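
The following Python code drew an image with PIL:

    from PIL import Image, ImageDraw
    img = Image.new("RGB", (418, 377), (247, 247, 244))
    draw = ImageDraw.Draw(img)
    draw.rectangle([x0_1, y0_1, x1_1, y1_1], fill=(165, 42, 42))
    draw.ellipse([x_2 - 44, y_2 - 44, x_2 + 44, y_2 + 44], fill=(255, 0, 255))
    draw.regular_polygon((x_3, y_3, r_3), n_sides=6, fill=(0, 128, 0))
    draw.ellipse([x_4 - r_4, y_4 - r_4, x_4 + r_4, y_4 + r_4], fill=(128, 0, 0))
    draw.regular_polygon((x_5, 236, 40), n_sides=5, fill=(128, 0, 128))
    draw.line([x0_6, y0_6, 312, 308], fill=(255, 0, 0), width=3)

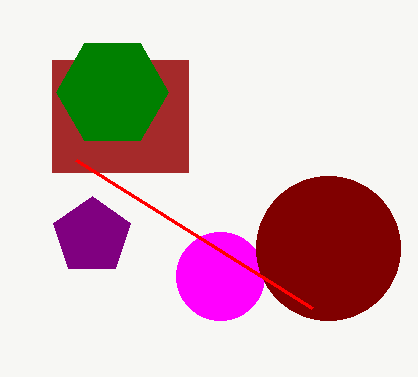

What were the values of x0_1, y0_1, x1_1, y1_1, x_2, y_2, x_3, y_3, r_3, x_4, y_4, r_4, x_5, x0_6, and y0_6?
x0_1 = 52, y0_1 = 60, x1_1 = 188, y1_1 = 172, x_2 = 220, y_2 = 276, x_3 = 112, y_3 = 92, r_3 = 56, x_4 = 328, y_4 = 248, r_4 = 72, x_5 = 92, x0_6 = 76, y0_6 = 160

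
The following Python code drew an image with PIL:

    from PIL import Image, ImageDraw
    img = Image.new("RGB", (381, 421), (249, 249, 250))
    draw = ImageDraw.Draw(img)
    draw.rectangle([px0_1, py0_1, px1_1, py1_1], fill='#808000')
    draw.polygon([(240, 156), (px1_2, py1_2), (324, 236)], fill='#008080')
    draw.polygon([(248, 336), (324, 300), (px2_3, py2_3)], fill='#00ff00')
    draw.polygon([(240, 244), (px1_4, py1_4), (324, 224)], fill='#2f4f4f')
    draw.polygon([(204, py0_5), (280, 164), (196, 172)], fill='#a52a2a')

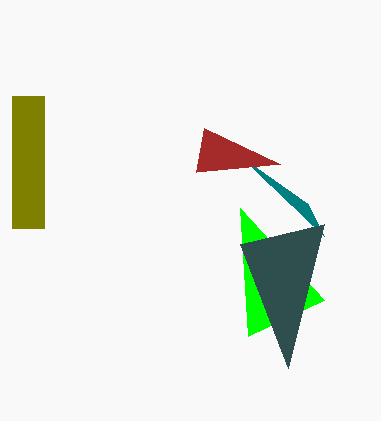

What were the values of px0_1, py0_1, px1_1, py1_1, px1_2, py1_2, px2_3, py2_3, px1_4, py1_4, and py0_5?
px0_1 = 12, py0_1 = 96, px1_1 = 44, py1_1 = 228, px1_2 = 308, py1_2 = 204, px2_3 = 240, py2_3 = 208, px1_4 = 288, py1_4 = 368, py0_5 = 128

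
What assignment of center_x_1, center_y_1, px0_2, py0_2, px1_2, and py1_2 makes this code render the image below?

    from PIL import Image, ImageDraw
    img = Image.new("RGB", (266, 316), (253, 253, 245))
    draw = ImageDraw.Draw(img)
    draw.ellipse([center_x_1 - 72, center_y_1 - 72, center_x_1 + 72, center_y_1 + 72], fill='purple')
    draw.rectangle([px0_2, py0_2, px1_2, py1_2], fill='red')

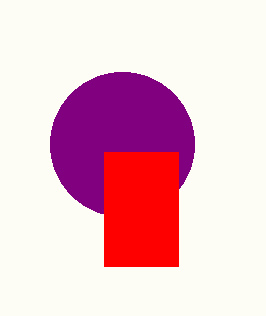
center_x_1 = 122, center_y_1 = 144, px0_2 = 104, py0_2 = 152, px1_2 = 178, py1_2 = 266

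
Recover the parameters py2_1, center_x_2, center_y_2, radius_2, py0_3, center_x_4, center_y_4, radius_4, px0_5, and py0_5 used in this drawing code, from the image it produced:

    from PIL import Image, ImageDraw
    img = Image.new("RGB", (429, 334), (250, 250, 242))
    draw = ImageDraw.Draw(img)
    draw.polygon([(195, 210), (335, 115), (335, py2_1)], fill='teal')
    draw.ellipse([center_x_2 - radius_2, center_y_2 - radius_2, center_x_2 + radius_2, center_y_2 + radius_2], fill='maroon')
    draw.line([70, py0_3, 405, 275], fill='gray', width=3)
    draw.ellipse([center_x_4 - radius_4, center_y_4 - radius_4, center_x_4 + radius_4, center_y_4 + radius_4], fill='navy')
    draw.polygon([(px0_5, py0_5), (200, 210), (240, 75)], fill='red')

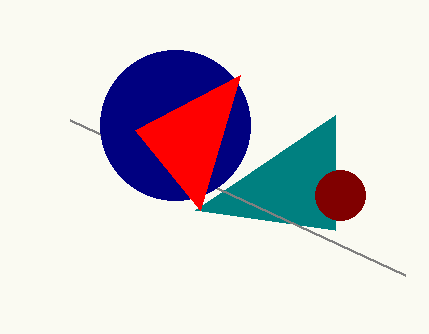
py2_1 = 230; center_x_2 = 340; center_y_2 = 195; radius_2 = 25; py0_3 = 120; center_x_4 = 175; center_y_4 = 125; radius_4 = 75; px0_5 = 135; py0_5 = 130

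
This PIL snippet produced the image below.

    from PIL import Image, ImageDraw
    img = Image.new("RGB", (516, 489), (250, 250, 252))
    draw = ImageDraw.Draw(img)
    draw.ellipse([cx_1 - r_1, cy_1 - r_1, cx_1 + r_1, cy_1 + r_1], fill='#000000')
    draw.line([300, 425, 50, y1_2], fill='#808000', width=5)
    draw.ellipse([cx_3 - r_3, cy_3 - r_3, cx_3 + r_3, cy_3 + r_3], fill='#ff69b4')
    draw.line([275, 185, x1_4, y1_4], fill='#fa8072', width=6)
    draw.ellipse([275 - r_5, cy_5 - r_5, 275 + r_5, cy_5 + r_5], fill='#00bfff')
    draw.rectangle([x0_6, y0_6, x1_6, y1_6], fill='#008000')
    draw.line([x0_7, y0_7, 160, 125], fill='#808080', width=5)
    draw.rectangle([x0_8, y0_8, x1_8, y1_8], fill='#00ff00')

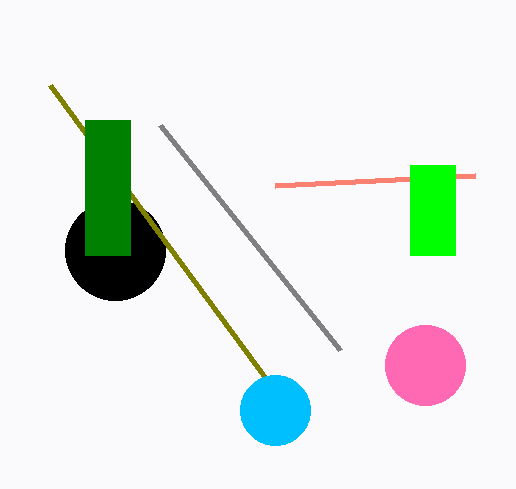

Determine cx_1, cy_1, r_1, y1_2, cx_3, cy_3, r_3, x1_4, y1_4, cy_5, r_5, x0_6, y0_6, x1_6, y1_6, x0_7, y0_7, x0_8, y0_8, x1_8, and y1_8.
cx_1 = 115, cy_1 = 250, r_1 = 50, y1_2 = 85, cx_3 = 425, cy_3 = 365, r_3 = 40, x1_4 = 475, y1_4 = 175, cy_5 = 410, r_5 = 35, x0_6 = 85, y0_6 = 120, x1_6 = 130, y1_6 = 255, x0_7 = 340, y0_7 = 350, x0_8 = 410, y0_8 = 165, x1_8 = 455, y1_8 = 255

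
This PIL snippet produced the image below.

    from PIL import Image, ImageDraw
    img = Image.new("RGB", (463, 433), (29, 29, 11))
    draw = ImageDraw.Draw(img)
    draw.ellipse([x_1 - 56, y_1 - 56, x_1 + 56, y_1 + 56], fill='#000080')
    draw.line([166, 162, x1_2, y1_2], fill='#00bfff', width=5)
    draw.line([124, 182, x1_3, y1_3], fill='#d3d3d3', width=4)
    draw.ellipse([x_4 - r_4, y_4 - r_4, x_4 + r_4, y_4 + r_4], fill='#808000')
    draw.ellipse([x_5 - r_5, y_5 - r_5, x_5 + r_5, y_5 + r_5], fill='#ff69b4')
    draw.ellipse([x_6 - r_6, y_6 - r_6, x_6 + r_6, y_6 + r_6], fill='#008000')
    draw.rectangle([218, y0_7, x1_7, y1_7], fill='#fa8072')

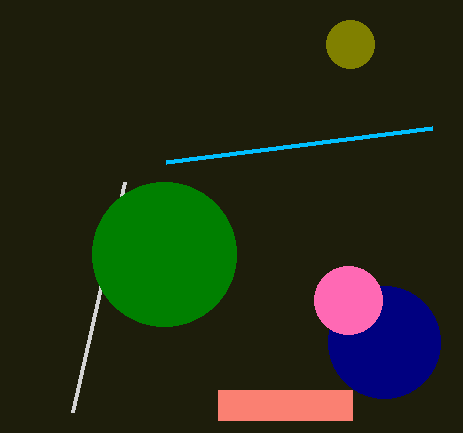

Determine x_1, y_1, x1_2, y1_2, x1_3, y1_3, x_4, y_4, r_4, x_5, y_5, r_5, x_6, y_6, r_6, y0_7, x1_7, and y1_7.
x_1 = 384, y_1 = 342, x1_2 = 432, y1_2 = 128, x1_3 = 72, y1_3 = 412, x_4 = 350, y_4 = 44, r_4 = 24, x_5 = 348, y_5 = 300, r_5 = 34, x_6 = 164, y_6 = 254, r_6 = 72, y0_7 = 390, x1_7 = 352, y1_7 = 420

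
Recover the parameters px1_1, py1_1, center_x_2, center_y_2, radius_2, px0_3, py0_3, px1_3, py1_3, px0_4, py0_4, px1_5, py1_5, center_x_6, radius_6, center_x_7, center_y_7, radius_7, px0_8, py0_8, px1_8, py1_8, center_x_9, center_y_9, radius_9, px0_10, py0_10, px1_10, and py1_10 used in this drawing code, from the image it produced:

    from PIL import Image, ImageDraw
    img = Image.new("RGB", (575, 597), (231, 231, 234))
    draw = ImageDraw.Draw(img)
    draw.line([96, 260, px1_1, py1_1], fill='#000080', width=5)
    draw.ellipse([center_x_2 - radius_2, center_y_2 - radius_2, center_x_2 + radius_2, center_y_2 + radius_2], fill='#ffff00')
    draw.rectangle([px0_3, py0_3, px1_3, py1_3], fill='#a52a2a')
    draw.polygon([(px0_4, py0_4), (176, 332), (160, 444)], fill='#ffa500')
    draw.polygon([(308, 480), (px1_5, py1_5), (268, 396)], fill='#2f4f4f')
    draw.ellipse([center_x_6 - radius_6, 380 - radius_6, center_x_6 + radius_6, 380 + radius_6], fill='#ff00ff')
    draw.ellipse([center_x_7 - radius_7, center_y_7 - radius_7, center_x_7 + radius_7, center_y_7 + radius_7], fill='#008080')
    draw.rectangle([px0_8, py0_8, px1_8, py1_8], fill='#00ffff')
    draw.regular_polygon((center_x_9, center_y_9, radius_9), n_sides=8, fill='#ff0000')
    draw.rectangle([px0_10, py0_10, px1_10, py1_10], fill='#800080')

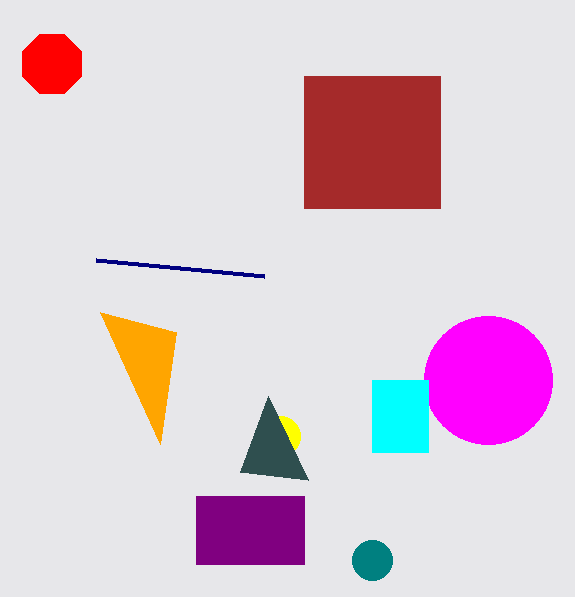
px1_1 = 264, py1_1 = 276, center_x_2 = 280, center_y_2 = 436, radius_2 = 20, px0_3 = 304, py0_3 = 76, px1_3 = 440, py1_3 = 208, px0_4 = 100, py0_4 = 312, px1_5 = 240, py1_5 = 472, center_x_6 = 488, radius_6 = 64, center_x_7 = 372, center_y_7 = 560, radius_7 = 20, px0_8 = 372, py0_8 = 380, px1_8 = 428, py1_8 = 452, center_x_9 = 52, center_y_9 = 64, radius_9 = 32, px0_10 = 196, py0_10 = 496, px1_10 = 304, py1_10 = 564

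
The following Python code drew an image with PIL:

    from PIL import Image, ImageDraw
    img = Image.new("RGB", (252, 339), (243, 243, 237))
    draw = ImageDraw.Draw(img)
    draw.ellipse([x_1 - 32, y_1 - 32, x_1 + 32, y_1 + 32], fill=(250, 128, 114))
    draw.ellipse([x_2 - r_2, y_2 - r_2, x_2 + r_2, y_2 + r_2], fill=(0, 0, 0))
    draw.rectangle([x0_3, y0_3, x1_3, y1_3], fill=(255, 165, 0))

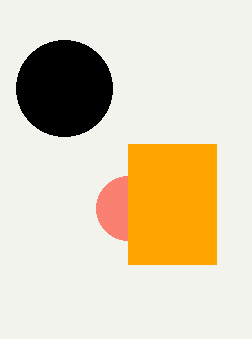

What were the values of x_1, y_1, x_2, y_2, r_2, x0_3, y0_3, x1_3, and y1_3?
x_1 = 128
y_1 = 208
x_2 = 64
y_2 = 88
r_2 = 48
x0_3 = 128
y0_3 = 144
x1_3 = 216
y1_3 = 264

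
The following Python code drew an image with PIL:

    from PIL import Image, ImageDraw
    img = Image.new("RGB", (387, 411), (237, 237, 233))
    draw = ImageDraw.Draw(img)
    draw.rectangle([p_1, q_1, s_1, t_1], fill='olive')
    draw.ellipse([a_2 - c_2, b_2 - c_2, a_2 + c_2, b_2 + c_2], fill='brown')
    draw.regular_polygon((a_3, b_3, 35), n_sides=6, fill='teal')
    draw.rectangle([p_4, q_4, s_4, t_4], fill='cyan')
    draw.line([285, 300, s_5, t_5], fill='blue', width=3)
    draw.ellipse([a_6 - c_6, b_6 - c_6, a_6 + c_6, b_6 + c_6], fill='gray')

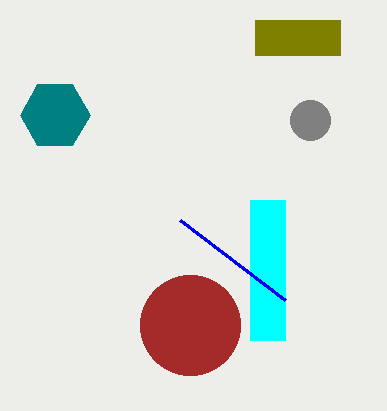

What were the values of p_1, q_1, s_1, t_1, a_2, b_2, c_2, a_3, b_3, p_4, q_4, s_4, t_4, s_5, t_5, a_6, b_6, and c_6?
p_1 = 255; q_1 = 20; s_1 = 340; t_1 = 55; a_2 = 190; b_2 = 325; c_2 = 50; a_3 = 55; b_3 = 115; p_4 = 250; q_4 = 200; s_4 = 285; t_4 = 340; s_5 = 180; t_5 = 220; a_6 = 310; b_6 = 120; c_6 = 20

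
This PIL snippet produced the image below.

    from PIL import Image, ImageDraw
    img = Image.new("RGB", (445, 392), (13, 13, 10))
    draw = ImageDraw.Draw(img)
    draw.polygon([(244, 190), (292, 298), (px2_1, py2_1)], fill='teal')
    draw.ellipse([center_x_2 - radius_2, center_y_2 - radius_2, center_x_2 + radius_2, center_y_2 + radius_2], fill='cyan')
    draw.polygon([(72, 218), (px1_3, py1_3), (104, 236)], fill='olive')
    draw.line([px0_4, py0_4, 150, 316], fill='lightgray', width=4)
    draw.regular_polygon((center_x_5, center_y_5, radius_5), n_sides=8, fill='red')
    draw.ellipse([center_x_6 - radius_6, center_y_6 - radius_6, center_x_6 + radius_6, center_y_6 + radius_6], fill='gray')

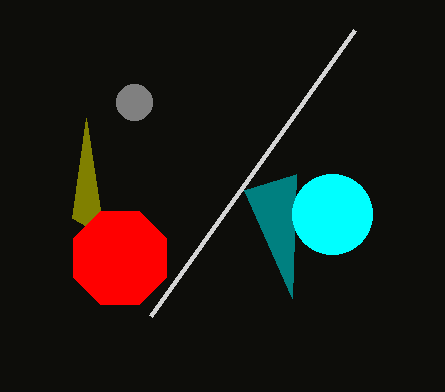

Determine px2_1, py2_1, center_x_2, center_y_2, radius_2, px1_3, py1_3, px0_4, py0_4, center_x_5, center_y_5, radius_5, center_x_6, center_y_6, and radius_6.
px2_1 = 296; py2_1 = 174; center_x_2 = 332; center_y_2 = 214; radius_2 = 40; px1_3 = 86; py1_3 = 118; px0_4 = 354; py0_4 = 30; center_x_5 = 120; center_y_5 = 258; radius_5 = 50; center_x_6 = 134; center_y_6 = 102; radius_6 = 18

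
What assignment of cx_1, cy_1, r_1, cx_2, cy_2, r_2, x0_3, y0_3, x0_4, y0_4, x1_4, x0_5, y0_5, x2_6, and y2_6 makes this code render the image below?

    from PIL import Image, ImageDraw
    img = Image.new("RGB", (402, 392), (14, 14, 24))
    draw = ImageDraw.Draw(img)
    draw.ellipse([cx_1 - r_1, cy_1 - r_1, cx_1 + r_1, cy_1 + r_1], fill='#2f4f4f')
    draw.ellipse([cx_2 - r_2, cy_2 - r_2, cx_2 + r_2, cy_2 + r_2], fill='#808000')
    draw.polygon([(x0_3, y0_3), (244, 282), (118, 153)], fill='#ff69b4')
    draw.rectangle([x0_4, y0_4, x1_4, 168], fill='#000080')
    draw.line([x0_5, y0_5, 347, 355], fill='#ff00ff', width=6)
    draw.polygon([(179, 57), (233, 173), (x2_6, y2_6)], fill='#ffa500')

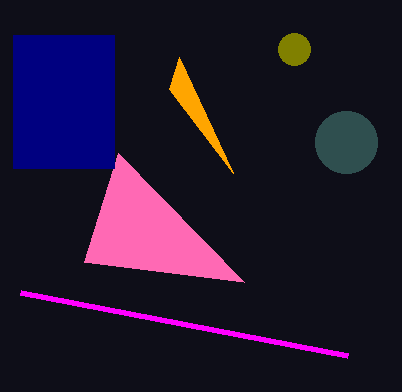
cx_1 = 346, cy_1 = 142, r_1 = 31, cx_2 = 294, cy_2 = 49, r_2 = 16, x0_3 = 84, y0_3 = 262, x0_4 = 13, y0_4 = 35, x1_4 = 114, x0_5 = 20, y0_5 = 292, x2_6 = 169, y2_6 = 89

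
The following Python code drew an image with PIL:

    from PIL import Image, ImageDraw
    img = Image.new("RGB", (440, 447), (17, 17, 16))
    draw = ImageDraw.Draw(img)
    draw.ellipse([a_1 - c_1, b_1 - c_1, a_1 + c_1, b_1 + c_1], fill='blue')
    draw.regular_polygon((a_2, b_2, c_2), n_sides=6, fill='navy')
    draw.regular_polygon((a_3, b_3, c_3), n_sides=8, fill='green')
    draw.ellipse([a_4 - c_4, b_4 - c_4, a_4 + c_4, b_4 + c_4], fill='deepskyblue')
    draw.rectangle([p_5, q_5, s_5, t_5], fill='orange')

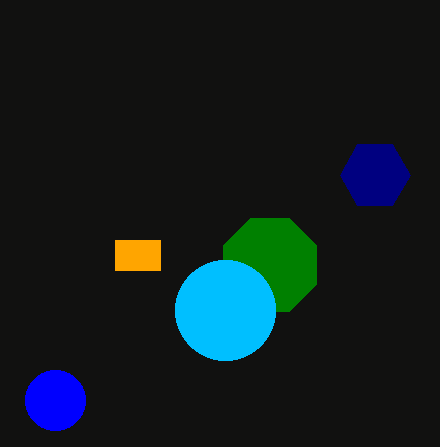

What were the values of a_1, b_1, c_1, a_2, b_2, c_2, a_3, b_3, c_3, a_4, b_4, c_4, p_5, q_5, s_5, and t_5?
a_1 = 55; b_1 = 400; c_1 = 30; a_2 = 375; b_2 = 175; c_2 = 35; a_3 = 270; b_3 = 265; c_3 = 50; a_4 = 225; b_4 = 310; c_4 = 50; p_5 = 115; q_5 = 240; s_5 = 160; t_5 = 270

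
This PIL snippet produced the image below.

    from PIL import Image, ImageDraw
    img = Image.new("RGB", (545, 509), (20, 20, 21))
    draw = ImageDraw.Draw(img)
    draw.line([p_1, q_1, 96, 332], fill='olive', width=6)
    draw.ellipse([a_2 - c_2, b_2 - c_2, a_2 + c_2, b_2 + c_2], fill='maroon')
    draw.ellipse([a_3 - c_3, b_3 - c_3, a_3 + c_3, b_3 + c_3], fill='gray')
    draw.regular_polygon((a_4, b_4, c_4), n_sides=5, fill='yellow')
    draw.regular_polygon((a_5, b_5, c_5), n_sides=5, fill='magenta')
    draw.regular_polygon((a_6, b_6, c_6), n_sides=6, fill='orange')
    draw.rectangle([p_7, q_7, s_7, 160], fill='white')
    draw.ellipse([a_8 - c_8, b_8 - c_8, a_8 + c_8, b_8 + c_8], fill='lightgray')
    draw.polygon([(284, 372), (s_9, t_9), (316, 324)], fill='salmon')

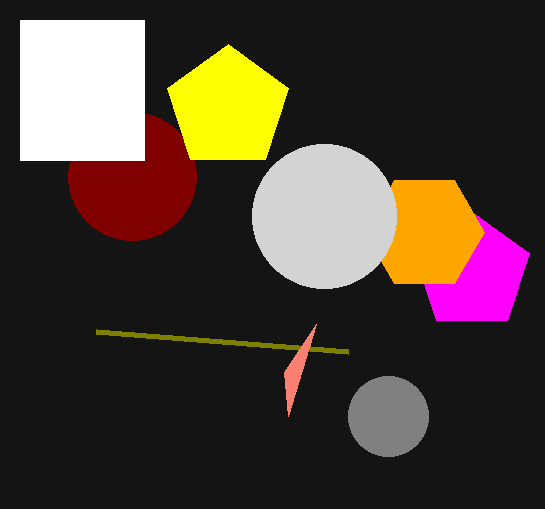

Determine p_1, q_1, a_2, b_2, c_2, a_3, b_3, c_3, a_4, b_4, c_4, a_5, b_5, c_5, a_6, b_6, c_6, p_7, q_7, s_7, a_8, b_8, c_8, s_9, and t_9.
p_1 = 348
q_1 = 352
a_2 = 132
b_2 = 176
c_2 = 64
a_3 = 388
b_3 = 416
c_3 = 40
a_4 = 228
b_4 = 108
c_4 = 64
a_5 = 472
b_5 = 272
c_5 = 60
a_6 = 424
b_6 = 232
c_6 = 60
p_7 = 20
q_7 = 20
s_7 = 144
a_8 = 324
b_8 = 216
c_8 = 72
s_9 = 288
t_9 = 416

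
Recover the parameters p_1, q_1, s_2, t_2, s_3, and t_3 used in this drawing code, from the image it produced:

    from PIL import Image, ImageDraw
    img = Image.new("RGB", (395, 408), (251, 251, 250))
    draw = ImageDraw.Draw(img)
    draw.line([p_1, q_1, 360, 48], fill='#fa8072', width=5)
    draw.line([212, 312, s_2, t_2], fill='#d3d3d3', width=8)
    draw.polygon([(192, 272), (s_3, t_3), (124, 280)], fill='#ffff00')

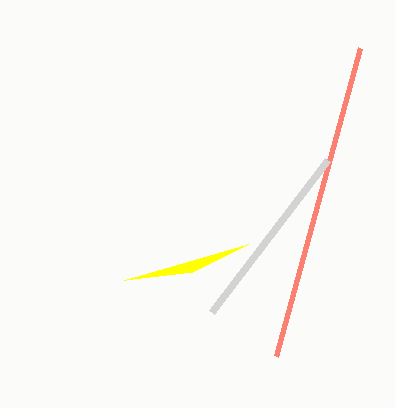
p_1 = 276, q_1 = 356, s_2 = 328, t_2 = 160, s_3 = 248, t_3 = 244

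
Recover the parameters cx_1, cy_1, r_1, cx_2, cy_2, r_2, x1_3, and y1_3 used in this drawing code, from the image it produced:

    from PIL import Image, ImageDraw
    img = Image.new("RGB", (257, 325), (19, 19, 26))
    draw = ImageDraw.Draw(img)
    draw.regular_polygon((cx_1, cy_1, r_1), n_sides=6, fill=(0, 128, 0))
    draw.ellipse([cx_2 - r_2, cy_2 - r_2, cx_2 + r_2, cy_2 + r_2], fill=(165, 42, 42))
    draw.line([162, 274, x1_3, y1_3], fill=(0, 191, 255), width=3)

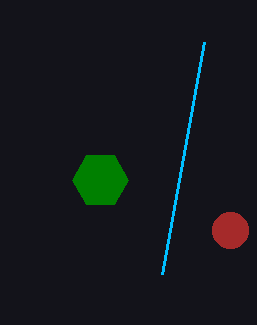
cx_1 = 100; cy_1 = 180; r_1 = 28; cx_2 = 230; cy_2 = 230; r_2 = 18; x1_3 = 204; y1_3 = 42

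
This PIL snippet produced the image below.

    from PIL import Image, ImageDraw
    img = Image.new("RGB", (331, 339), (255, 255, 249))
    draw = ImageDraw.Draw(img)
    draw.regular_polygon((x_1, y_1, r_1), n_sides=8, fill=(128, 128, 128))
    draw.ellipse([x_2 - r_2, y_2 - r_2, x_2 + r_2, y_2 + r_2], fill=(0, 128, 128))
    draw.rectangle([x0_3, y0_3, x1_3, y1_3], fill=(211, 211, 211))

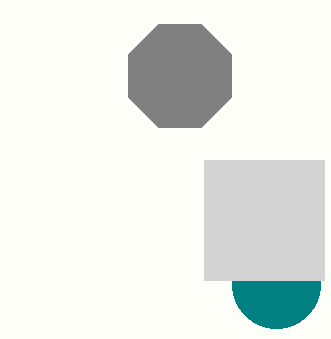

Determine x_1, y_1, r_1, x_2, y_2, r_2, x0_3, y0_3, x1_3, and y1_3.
x_1 = 180
y_1 = 76
r_1 = 56
x_2 = 276
y_2 = 284
r_2 = 44
x0_3 = 204
y0_3 = 160
x1_3 = 324
y1_3 = 280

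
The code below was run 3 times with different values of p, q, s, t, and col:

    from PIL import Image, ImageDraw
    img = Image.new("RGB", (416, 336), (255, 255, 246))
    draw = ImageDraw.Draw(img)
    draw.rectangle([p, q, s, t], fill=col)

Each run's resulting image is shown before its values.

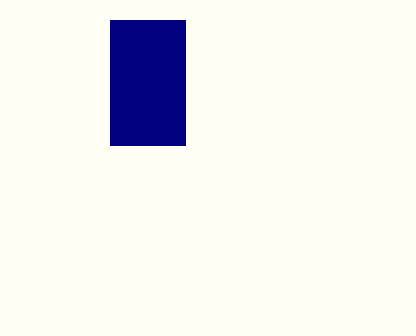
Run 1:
p = 110, q = 20, s = 185, t = 145, col = 'navy'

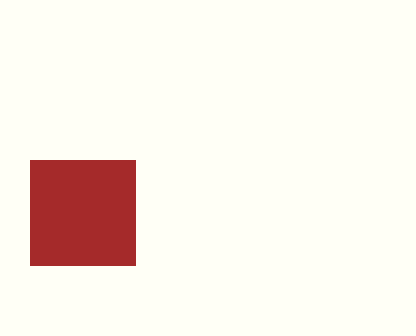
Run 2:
p = 30, q = 160, s = 135, t = 265, col = 'brown'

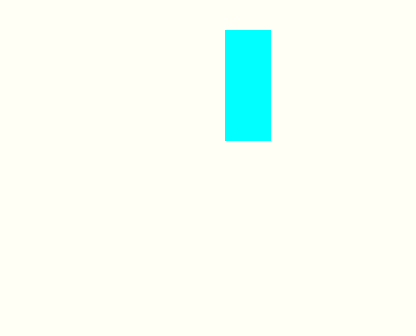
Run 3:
p = 225
q = 30
s = 270
t = 140
col = 'cyan'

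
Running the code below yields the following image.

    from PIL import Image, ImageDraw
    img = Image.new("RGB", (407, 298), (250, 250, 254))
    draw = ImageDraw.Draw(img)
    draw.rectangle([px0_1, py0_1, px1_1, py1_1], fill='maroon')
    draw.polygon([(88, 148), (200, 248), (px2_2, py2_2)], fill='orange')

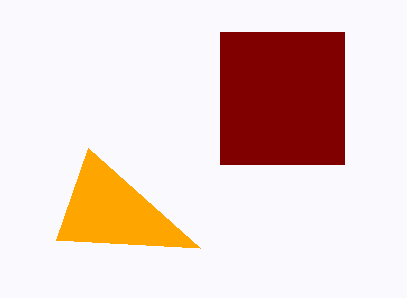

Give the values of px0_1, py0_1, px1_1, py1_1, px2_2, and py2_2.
px0_1 = 220; py0_1 = 32; px1_1 = 344; py1_1 = 164; px2_2 = 56; py2_2 = 240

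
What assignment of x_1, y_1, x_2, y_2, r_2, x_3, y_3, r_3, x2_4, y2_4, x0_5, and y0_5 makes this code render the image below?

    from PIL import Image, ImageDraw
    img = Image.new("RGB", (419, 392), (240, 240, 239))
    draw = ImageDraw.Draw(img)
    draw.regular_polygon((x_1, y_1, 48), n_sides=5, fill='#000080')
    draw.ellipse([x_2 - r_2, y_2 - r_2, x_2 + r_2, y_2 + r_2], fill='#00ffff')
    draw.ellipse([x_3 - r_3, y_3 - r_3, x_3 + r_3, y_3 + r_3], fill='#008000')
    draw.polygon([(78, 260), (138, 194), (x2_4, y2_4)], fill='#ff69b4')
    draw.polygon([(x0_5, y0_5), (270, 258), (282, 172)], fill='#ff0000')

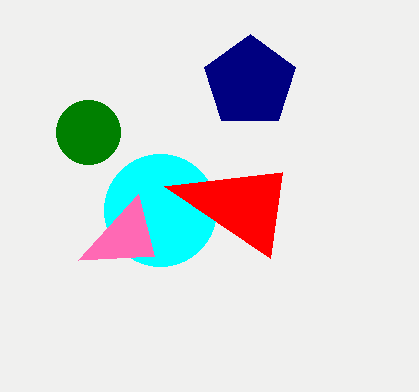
x_1 = 250; y_1 = 82; x_2 = 160; y_2 = 210; r_2 = 56; x_3 = 88; y_3 = 132; r_3 = 32; x2_4 = 154; y2_4 = 256; x0_5 = 164; y0_5 = 186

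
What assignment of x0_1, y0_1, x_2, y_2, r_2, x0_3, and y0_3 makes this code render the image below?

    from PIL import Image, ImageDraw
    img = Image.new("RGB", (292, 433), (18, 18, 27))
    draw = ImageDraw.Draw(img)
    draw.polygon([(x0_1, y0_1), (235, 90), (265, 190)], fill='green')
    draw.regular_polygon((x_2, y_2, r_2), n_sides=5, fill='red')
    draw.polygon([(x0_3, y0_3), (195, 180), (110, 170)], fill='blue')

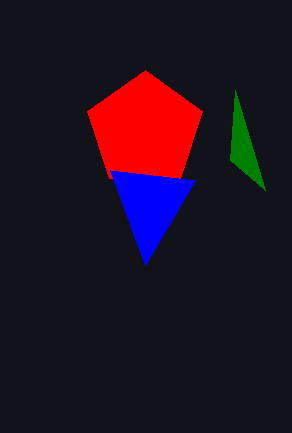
x0_1 = 230
y0_1 = 160
x_2 = 145
y_2 = 130
r_2 = 60
x0_3 = 145
y0_3 = 265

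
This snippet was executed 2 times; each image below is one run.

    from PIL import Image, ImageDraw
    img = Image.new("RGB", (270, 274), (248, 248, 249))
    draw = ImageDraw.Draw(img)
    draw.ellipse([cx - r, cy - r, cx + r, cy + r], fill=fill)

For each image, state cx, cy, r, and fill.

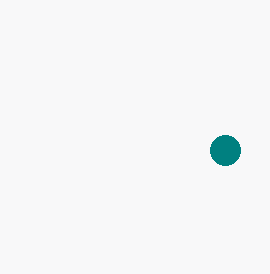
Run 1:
cx = 225, cy = 150, r = 15, fill = 'teal'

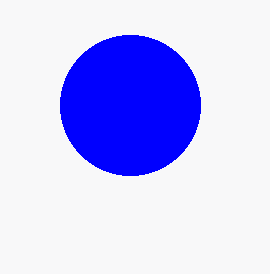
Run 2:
cx = 130; cy = 105; r = 70; fill = 'blue'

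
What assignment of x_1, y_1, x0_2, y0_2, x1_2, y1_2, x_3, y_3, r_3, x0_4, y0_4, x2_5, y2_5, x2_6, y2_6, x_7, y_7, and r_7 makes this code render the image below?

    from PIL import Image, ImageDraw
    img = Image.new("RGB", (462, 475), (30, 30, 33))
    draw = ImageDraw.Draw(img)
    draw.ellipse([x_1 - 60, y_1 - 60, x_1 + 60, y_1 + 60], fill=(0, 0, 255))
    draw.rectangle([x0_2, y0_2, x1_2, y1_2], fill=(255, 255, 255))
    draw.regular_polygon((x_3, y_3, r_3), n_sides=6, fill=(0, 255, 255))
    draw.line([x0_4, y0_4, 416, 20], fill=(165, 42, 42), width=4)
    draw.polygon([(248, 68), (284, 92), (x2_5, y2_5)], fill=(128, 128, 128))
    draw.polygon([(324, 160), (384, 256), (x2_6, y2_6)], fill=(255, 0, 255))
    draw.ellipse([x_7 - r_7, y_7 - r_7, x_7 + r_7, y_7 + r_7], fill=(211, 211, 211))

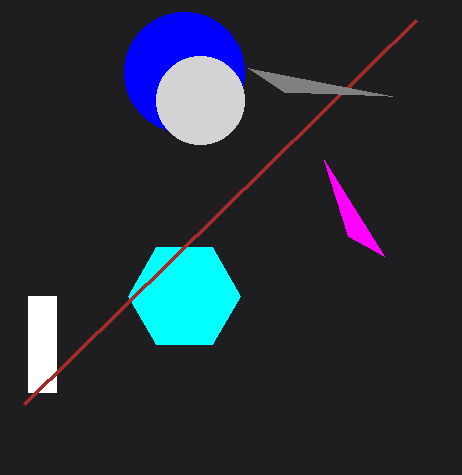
x_1 = 184
y_1 = 72
x0_2 = 28
y0_2 = 296
x1_2 = 56
y1_2 = 392
x_3 = 184
y_3 = 296
r_3 = 56
x0_4 = 24
y0_4 = 404
x2_5 = 392
y2_5 = 96
x2_6 = 348
y2_6 = 236
x_7 = 200
y_7 = 100
r_7 = 44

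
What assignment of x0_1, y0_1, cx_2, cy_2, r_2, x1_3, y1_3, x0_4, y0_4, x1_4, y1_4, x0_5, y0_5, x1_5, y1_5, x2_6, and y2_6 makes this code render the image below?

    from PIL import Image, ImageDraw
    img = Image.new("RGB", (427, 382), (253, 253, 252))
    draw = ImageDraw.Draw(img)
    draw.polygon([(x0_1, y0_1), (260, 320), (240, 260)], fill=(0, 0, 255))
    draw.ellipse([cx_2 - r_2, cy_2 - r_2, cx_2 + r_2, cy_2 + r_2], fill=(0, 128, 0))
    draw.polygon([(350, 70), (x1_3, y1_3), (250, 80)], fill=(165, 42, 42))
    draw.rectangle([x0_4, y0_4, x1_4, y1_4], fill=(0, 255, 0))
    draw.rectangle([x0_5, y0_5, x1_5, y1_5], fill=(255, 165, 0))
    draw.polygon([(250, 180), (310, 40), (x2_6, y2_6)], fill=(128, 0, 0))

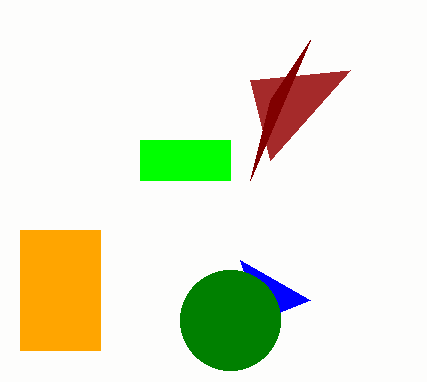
x0_1 = 310, y0_1 = 300, cx_2 = 230, cy_2 = 320, r_2 = 50, x1_3 = 270, y1_3 = 160, x0_4 = 140, y0_4 = 140, x1_4 = 230, y1_4 = 180, x0_5 = 20, y0_5 = 230, x1_5 = 100, y1_5 = 350, x2_6 = 270, y2_6 = 100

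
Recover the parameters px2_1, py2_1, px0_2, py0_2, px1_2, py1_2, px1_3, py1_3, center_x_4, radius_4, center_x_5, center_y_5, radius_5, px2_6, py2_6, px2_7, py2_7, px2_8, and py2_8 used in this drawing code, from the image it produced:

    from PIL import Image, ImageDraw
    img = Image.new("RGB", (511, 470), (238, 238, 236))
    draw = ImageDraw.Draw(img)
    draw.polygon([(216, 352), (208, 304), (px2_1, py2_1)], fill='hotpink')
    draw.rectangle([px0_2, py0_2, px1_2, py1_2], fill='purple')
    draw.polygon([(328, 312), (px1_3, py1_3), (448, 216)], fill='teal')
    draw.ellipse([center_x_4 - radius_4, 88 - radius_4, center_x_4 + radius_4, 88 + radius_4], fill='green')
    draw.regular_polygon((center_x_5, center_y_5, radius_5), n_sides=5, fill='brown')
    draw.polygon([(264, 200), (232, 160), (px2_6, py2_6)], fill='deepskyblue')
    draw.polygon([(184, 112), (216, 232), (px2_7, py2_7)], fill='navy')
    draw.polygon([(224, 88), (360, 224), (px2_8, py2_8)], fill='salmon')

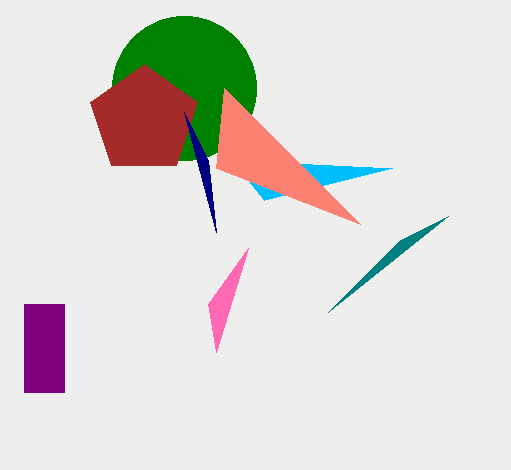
px2_1 = 248; py2_1 = 248; px0_2 = 24; py0_2 = 304; px1_2 = 64; py1_2 = 392; px1_3 = 400; py1_3 = 240; center_x_4 = 184; radius_4 = 72; center_x_5 = 144; center_y_5 = 120; radius_5 = 56; px2_6 = 392; py2_6 = 168; px2_7 = 208; py2_7 = 160; px2_8 = 216; py2_8 = 168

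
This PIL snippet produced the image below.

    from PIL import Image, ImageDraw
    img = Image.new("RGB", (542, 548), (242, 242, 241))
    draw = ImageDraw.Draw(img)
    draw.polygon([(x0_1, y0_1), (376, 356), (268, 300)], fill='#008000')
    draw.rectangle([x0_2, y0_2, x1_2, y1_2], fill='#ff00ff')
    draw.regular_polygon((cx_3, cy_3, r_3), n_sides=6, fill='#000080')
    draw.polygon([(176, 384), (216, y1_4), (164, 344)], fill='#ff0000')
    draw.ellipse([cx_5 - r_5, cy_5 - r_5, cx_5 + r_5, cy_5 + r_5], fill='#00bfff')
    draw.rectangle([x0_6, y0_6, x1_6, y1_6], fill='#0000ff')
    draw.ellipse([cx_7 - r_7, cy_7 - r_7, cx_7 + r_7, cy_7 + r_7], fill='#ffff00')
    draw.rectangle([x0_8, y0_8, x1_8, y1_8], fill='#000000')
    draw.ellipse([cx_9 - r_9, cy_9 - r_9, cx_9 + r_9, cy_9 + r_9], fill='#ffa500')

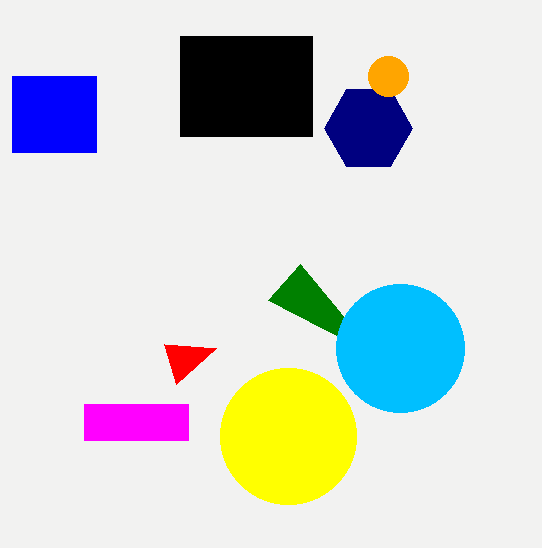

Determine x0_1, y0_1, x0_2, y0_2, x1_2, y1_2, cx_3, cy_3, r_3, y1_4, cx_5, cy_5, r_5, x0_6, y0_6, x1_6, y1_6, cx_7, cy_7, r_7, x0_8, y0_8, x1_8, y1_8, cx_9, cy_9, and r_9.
x0_1 = 300; y0_1 = 264; x0_2 = 84; y0_2 = 404; x1_2 = 188; y1_2 = 440; cx_3 = 368; cy_3 = 128; r_3 = 44; y1_4 = 348; cx_5 = 400; cy_5 = 348; r_5 = 64; x0_6 = 12; y0_6 = 76; x1_6 = 96; y1_6 = 152; cx_7 = 288; cy_7 = 436; r_7 = 68; x0_8 = 180; y0_8 = 36; x1_8 = 312; y1_8 = 136; cx_9 = 388; cy_9 = 76; r_9 = 20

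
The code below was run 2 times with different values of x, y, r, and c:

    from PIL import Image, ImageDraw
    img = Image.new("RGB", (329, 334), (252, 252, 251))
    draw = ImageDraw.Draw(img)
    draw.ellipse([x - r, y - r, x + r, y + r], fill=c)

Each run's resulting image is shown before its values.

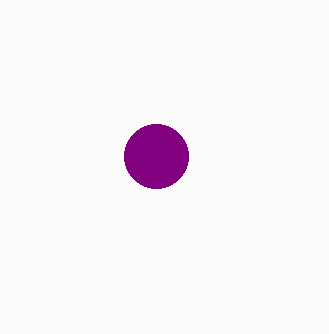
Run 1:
x = 156; y = 156; r = 32; c = 'purple'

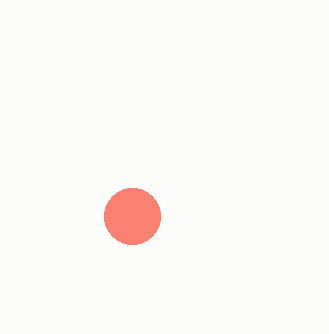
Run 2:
x = 132; y = 216; r = 28; c = 'salmon'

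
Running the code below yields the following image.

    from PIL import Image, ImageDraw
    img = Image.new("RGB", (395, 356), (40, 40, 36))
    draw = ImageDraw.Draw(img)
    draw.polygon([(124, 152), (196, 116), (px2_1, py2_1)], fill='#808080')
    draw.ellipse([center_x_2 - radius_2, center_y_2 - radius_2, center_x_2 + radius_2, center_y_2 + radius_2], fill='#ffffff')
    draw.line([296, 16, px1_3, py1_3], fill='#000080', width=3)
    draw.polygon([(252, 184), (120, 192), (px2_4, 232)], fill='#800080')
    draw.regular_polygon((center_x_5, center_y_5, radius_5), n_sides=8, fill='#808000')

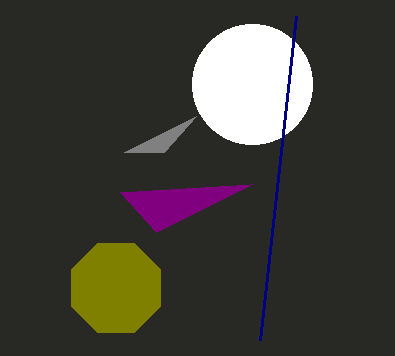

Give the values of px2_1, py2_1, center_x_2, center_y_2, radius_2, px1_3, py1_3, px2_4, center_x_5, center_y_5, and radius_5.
px2_1 = 164; py2_1 = 152; center_x_2 = 252; center_y_2 = 84; radius_2 = 60; px1_3 = 260; py1_3 = 340; px2_4 = 156; center_x_5 = 116; center_y_5 = 288; radius_5 = 48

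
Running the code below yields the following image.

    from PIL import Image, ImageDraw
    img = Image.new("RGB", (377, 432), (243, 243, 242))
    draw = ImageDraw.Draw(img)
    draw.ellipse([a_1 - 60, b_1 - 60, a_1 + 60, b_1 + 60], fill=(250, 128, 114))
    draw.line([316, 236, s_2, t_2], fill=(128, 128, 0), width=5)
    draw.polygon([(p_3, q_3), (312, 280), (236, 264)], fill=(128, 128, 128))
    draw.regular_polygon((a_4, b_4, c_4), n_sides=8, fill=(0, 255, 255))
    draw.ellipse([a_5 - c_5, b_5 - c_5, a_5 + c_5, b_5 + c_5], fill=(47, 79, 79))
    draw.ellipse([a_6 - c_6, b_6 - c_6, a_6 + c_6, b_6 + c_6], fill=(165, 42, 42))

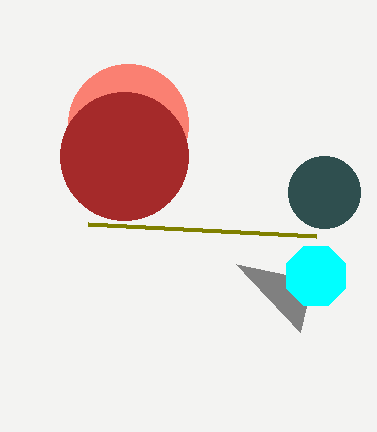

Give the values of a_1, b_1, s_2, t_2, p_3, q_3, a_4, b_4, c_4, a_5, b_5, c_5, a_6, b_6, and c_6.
a_1 = 128; b_1 = 124; s_2 = 88; t_2 = 224; p_3 = 300; q_3 = 332; a_4 = 316; b_4 = 276; c_4 = 32; a_5 = 324; b_5 = 192; c_5 = 36; a_6 = 124; b_6 = 156; c_6 = 64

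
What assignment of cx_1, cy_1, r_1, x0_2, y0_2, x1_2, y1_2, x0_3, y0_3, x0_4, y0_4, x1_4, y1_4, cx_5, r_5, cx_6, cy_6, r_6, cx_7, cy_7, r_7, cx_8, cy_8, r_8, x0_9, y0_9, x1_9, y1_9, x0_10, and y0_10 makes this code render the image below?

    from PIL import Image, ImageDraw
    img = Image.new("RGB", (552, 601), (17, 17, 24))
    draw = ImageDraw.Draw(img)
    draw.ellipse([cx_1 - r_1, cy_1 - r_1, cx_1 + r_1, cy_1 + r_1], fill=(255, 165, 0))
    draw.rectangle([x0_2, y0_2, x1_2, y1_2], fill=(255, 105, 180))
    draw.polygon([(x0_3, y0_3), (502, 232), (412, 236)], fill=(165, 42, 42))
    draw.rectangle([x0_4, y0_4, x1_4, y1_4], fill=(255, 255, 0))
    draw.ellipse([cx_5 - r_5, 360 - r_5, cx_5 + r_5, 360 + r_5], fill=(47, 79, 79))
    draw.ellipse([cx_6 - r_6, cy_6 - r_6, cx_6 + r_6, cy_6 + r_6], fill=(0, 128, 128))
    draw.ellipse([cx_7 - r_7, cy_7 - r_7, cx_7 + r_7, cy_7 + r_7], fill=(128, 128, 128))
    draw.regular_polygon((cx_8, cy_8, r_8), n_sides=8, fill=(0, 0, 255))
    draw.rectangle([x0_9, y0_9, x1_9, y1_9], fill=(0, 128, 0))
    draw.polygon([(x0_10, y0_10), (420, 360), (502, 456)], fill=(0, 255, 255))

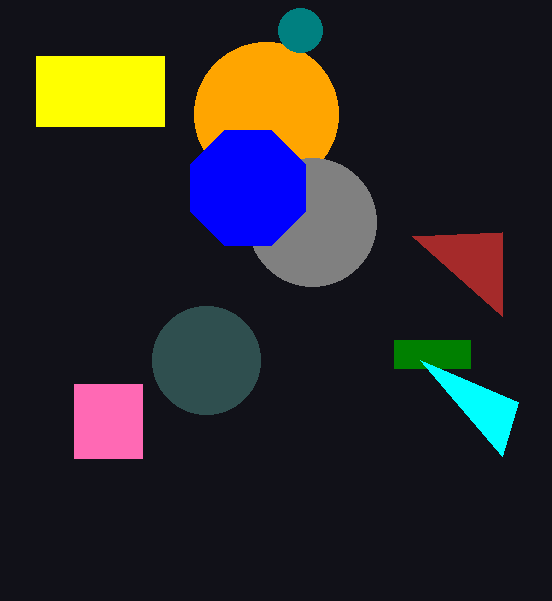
cx_1 = 266, cy_1 = 114, r_1 = 72, x0_2 = 74, y0_2 = 384, x1_2 = 142, y1_2 = 458, x0_3 = 502, y0_3 = 316, x0_4 = 36, y0_4 = 56, x1_4 = 164, y1_4 = 126, cx_5 = 206, r_5 = 54, cx_6 = 300, cy_6 = 30, r_6 = 22, cx_7 = 312, cy_7 = 222, r_7 = 64, cx_8 = 248, cy_8 = 188, r_8 = 62, x0_9 = 394, y0_9 = 340, x1_9 = 470, y1_9 = 368, x0_10 = 518, y0_10 = 402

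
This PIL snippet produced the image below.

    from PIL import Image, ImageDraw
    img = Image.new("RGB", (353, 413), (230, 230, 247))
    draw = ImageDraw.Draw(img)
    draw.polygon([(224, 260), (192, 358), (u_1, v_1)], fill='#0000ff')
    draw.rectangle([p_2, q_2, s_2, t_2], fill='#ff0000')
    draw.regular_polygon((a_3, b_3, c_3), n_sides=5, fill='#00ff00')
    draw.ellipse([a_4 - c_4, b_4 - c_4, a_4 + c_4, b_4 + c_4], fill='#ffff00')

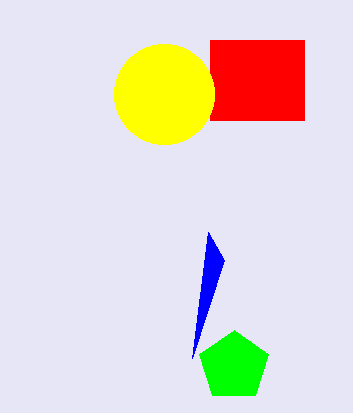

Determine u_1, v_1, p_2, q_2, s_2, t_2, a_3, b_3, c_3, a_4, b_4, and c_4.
u_1 = 208; v_1 = 232; p_2 = 210; q_2 = 40; s_2 = 304; t_2 = 120; a_3 = 234; b_3 = 366; c_3 = 36; a_4 = 164; b_4 = 94; c_4 = 50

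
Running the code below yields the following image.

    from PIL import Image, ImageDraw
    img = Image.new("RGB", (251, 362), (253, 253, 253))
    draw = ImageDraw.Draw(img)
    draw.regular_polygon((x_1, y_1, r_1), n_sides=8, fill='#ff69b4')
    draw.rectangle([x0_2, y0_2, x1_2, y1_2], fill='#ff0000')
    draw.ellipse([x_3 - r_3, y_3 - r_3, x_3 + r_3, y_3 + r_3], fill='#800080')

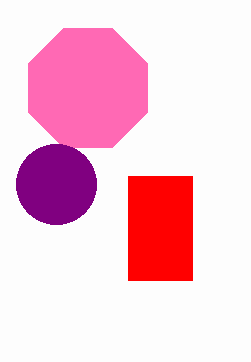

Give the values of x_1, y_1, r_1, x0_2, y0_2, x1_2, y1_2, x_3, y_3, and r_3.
x_1 = 88, y_1 = 88, r_1 = 64, x0_2 = 128, y0_2 = 176, x1_2 = 192, y1_2 = 280, x_3 = 56, y_3 = 184, r_3 = 40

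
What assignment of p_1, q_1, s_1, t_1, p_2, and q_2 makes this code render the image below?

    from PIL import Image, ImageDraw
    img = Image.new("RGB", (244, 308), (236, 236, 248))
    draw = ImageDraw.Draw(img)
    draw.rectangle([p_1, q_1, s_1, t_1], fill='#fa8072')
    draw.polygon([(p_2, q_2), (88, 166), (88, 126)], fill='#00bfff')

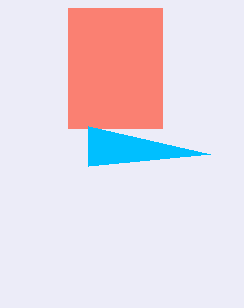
p_1 = 68
q_1 = 8
s_1 = 162
t_1 = 128
p_2 = 210
q_2 = 154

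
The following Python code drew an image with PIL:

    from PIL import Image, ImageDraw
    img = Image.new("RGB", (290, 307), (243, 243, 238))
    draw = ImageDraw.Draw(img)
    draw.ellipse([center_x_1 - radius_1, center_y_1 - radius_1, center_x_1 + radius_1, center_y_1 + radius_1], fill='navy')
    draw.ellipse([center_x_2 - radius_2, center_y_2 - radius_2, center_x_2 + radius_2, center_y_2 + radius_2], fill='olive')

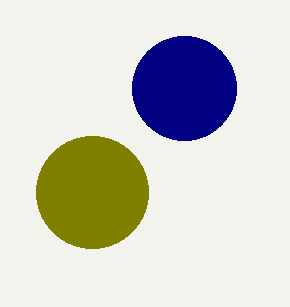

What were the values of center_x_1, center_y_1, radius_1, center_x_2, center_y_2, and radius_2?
center_x_1 = 184
center_y_1 = 88
radius_1 = 52
center_x_2 = 92
center_y_2 = 192
radius_2 = 56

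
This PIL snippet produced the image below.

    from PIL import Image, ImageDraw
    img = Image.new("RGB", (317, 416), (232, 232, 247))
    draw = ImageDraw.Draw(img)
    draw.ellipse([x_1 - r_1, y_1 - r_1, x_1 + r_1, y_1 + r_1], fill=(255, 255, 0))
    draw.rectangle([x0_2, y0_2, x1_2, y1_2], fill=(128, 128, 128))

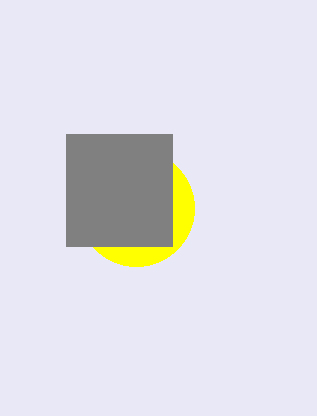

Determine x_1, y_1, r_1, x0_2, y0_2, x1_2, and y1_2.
x_1 = 136; y_1 = 208; r_1 = 58; x0_2 = 66; y0_2 = 134; x1_2 = 172; y1_2 = 246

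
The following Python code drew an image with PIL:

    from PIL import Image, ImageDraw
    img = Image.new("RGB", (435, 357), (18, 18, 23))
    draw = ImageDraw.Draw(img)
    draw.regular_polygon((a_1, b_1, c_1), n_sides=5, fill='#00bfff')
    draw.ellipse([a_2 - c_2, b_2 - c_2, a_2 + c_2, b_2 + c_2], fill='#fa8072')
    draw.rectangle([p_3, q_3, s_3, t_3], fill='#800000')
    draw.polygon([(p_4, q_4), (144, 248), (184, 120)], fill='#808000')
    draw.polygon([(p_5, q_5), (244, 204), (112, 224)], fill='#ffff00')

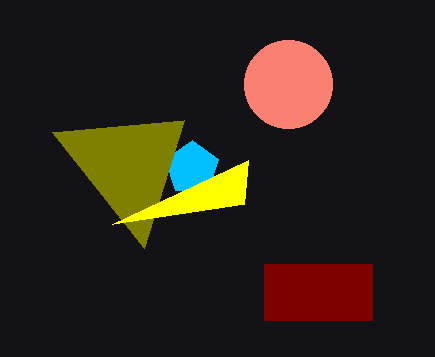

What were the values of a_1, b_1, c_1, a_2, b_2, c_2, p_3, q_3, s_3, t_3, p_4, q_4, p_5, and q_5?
a_1 = 192
b_1 = 168
c_1 = 28
a_2 = 288
b_2 = 84
c_2 = 44
p_3 = 264
q_3 = 264
s_3 = 372
t_3 = 320
p_4 = 52
q_4 = 132
p_5 = 248
q_5 = 160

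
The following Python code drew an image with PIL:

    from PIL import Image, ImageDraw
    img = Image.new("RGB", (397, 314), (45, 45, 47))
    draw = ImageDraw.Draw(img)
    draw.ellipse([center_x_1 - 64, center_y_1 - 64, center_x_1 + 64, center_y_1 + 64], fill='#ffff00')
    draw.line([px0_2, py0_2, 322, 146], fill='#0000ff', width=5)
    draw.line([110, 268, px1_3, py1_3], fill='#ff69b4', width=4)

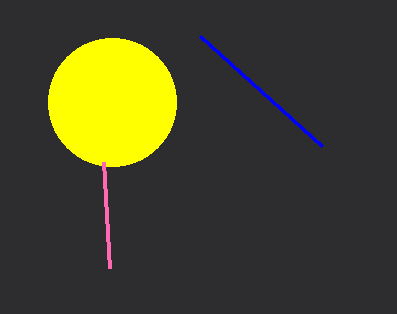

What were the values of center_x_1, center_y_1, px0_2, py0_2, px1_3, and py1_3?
center_x_1 = 112
center_y_1 = 102
px0_2 = 200
py0_2 = 36
px1_3 = 104
py1_3 = 162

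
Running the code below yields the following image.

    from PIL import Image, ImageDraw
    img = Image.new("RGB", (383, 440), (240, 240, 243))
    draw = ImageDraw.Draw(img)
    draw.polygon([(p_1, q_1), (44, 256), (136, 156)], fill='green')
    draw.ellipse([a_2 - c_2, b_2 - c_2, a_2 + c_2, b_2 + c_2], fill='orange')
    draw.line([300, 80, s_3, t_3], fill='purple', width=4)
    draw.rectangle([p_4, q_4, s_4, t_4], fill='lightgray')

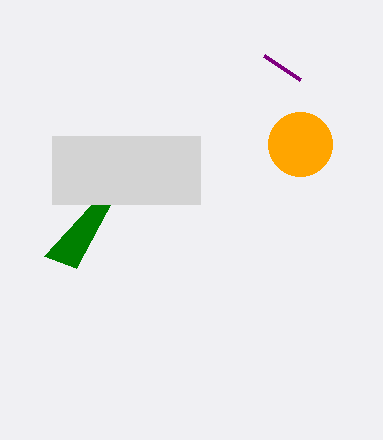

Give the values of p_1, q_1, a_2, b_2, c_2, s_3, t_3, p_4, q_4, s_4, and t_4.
p_1 = 76; q_1 = 268; a_2 = 300; b_2 = 144; c_2 = 32; s_3 = 264; t_3 = 56; p_4 = 52; q_4 = 136; s_4 = 200; t_4 = 204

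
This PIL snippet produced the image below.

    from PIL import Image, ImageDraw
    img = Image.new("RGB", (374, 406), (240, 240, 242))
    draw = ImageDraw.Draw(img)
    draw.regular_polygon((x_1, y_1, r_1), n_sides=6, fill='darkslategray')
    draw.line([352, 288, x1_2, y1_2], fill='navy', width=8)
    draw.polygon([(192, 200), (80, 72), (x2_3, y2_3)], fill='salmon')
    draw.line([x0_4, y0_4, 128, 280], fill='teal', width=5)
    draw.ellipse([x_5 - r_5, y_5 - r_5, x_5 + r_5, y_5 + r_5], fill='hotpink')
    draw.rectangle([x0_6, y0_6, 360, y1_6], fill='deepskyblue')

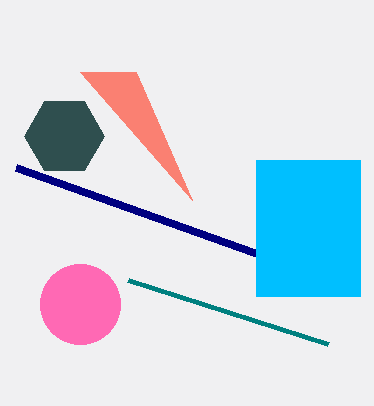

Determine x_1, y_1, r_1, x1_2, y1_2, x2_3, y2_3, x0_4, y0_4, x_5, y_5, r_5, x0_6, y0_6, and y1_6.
x_1 = 64
y_1 = 136
r_1 = 40
x1_2 = 16
y1_2 = 168
x2_3 = 136
y2_3 = 72
x0_4 = 328
y0_4 = 344
x_5 = 80
y_5 = 304
r_5 = 40
x0_6 = 256
y0_6 = 160
y1_6 = 296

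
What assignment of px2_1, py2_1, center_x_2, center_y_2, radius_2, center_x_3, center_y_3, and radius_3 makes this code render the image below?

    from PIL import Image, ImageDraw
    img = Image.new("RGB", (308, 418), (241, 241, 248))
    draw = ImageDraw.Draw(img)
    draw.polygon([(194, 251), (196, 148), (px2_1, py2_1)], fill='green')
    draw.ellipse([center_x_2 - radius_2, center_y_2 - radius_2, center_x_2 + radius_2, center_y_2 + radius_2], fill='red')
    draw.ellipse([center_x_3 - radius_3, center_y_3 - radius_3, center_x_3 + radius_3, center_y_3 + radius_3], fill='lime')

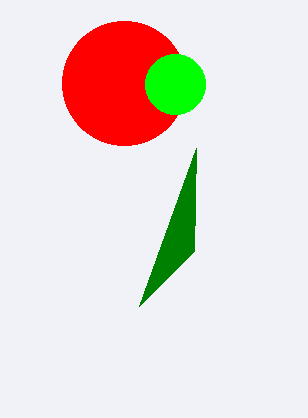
px2_1 = 139, py2_1 = 306, center_x_2 = 124, center_y_2 = 83, radius_2 = 62, center_x_3 = 175, center_y_3 = 84, radius_3 = 30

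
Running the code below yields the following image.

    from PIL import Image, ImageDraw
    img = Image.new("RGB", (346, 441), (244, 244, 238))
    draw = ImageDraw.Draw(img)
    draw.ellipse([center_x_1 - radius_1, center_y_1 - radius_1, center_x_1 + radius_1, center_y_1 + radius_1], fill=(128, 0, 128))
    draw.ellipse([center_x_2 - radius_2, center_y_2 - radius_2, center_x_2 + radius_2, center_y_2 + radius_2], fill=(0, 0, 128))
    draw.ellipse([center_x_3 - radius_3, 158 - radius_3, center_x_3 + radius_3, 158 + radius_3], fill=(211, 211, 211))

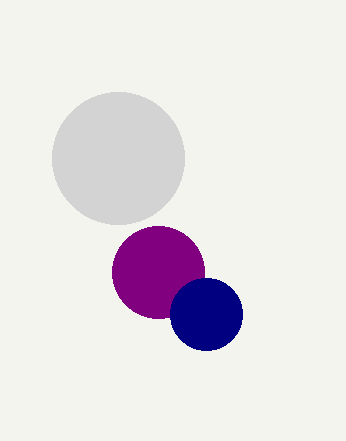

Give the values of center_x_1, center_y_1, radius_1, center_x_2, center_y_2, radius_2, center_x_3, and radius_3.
center_x_1 = 158, center_y_1 = 272, radius_1 = 46, center_x_2 = 206, center_y_2 = 314, radius_2 = 36, center_x_3 = 118, radius_3 = 66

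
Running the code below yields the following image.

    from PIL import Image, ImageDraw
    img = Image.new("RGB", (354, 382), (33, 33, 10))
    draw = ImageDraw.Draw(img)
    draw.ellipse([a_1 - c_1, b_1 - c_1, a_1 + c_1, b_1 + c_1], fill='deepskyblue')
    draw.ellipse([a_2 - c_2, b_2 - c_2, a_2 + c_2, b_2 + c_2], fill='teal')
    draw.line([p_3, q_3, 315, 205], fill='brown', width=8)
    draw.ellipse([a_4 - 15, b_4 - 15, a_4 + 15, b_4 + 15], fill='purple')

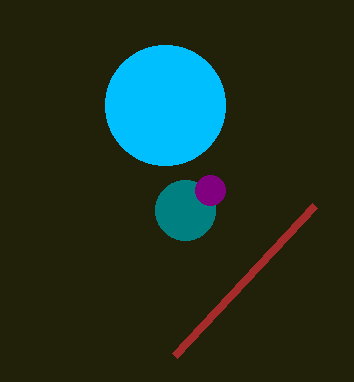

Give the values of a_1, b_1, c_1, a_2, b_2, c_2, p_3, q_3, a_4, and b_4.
a_1 = 165; b_1 = 105; c_1 = 60; a_2 = 185; b_2 = 210; c_2 = 30; p_3 = 175; q_3 = 355; a_4 = 210; b_4 = 190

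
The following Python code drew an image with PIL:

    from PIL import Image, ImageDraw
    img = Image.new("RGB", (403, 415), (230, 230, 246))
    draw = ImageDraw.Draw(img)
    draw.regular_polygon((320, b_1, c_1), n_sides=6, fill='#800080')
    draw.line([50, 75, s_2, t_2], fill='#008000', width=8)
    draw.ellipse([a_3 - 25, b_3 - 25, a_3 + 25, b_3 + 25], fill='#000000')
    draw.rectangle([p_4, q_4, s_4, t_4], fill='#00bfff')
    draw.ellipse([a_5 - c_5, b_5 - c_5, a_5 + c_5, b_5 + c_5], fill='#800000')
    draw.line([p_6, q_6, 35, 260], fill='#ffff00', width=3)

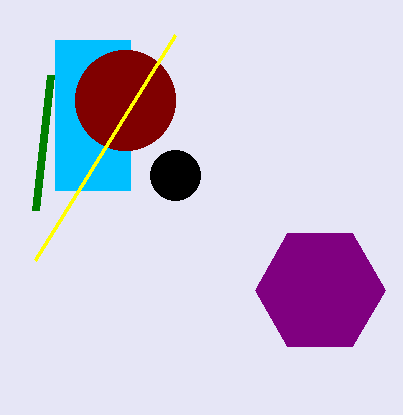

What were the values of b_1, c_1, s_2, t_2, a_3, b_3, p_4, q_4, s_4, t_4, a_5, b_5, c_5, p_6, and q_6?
b_1 = 290, c_1 = 65, s_2 = 35, t_2 = 210, a_3 = 175, b_3 = 175, p_4 = 55, q_4 = 40, s_4 = 130, t_4 = 190, a_5 = 125, b_5 = 100, c_5 = 50, p_6 = 175, q_6 = 35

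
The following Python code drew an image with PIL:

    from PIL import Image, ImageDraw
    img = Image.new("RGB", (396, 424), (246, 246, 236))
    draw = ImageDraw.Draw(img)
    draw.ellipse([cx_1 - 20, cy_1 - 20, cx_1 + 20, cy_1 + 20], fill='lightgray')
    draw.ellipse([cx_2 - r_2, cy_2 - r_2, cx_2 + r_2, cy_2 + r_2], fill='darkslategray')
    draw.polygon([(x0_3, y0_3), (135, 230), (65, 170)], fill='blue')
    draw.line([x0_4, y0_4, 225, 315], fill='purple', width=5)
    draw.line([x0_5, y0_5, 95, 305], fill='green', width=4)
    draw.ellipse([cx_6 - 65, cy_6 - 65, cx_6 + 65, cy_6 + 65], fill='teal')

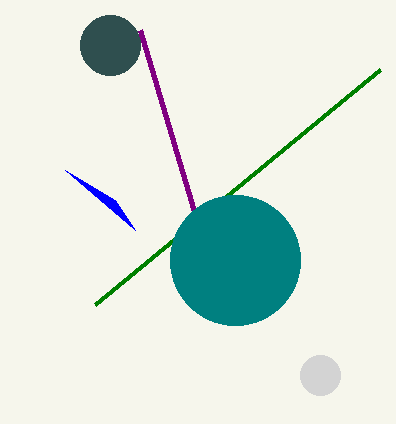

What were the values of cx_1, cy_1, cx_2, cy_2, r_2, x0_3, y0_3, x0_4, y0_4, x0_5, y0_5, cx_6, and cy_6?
cx_1 = 320; cy_1 = 375; cx_2 = 110; cy_2 = 45; r_2 = 30; x0_3 = 115; y0_3 = 200; x0_4 = 140; y0_4 = 30; x0_5 = 380; y0_5 = 70; cx_6 = 235; cy_6 = 260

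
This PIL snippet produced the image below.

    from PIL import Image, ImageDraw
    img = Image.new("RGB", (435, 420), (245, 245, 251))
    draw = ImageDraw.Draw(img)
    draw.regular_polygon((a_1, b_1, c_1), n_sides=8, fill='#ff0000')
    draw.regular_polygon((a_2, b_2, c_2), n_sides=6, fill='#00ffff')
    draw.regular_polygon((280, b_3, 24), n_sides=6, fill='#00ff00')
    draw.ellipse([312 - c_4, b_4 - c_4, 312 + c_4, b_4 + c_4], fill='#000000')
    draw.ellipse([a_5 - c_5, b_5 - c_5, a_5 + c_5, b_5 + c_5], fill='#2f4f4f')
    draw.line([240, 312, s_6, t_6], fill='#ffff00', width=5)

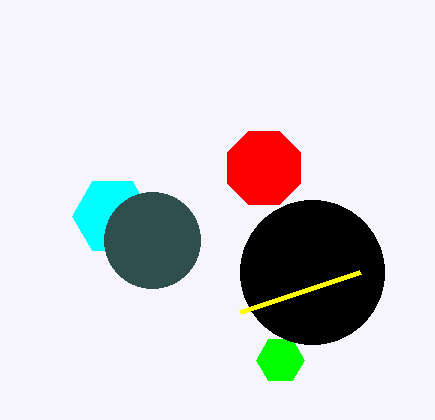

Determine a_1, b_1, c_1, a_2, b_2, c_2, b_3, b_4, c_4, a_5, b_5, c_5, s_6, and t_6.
a_1 = 264; b_1 = 168; c_1 = 40; a_2 = 112; b_2 = 216; c_2 = 40; b_3 = 360; b_4 = 272; c_4 = 72; a_5 = 152; b_5 = 240; c_5 = 48; s_6 = 360; t_6 = 272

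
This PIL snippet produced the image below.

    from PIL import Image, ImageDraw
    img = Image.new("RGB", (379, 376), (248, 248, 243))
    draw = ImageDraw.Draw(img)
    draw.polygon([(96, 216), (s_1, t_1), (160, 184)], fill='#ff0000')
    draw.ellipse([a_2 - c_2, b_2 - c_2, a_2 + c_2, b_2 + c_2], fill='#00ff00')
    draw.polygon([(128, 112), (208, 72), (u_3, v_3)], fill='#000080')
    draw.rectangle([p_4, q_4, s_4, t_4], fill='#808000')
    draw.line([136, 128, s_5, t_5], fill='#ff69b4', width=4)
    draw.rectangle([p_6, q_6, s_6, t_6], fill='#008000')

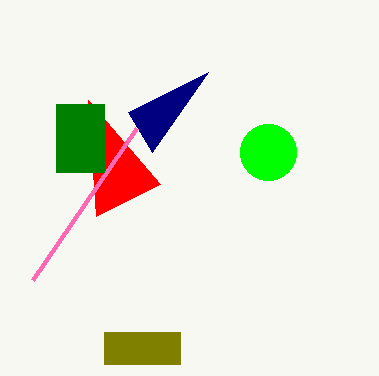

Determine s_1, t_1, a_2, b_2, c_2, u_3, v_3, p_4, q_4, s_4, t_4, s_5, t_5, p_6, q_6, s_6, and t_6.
s_1 = 88
t_1 = 100
a_2 = 268
b_2 = 152
c_2 = 28
u_3 = 152
v_3 = 152
p_4 = 104
q_4 = 332
s_4 = 180
t_4 = 364
s_5 = 32
t_5 = 280
p_6 = 56
q_6 = 104
s_6 = 104
t_6 = 172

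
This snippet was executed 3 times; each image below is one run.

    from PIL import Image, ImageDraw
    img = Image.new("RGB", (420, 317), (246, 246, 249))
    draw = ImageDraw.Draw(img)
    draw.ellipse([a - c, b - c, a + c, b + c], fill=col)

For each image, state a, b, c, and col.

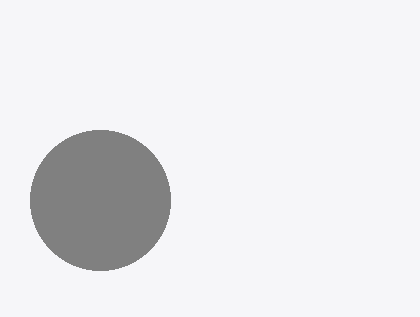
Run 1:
a = 100
b = 200
c = 70
col = 'gray'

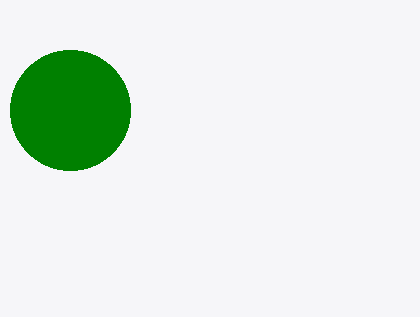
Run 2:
a = 70; b = 110; c = 60; col = 'green'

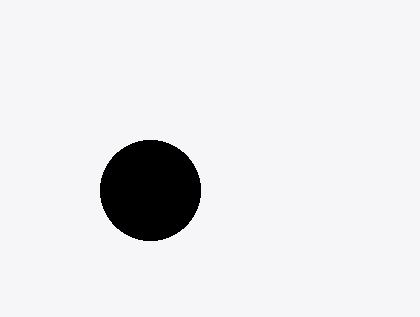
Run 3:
a = 150; b = 190; c = 50; col = 'black'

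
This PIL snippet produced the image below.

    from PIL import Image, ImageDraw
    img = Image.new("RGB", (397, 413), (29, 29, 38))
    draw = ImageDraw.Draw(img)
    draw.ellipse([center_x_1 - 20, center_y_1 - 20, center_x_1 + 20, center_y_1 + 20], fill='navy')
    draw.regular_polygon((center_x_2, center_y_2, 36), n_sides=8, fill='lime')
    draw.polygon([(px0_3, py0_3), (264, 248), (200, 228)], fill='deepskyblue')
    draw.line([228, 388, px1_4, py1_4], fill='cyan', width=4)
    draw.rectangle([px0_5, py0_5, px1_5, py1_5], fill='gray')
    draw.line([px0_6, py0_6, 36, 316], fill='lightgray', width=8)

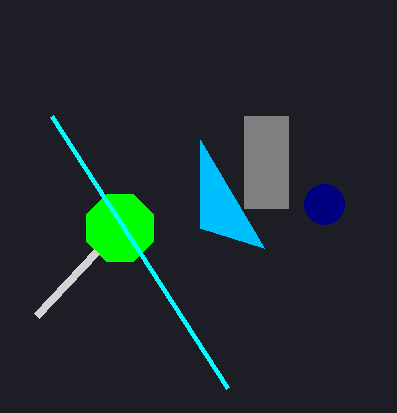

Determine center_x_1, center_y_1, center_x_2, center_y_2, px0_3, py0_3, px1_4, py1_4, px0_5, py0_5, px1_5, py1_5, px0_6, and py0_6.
center_x_1 = 324
center_y_1 = 204
center_x_2 = 120
center_y_2 = 228
px0_3 = 200
py0_3 = 140
px1_4 = 52
py1_4 = 116
px0_5 = 244
py0_5 = 116
px1_5 = 288
py1_5 = 208
px0_6 = 96
py0_6 = 252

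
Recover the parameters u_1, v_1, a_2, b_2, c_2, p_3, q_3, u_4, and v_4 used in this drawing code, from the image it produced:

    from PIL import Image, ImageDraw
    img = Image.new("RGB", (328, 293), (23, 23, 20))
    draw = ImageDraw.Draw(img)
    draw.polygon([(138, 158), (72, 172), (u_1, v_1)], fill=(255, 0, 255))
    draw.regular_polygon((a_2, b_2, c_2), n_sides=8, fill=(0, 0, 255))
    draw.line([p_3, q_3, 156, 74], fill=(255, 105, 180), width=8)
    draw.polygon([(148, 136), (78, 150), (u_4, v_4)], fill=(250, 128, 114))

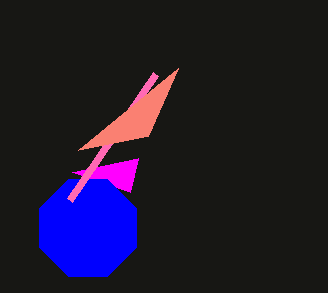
u_1 = 130; v_1 = 192; a_2 = 88; b_2 = 228; c_2 = 52; p_3 = 70; q_3 = 200; u_4 = 178; v_4 = 68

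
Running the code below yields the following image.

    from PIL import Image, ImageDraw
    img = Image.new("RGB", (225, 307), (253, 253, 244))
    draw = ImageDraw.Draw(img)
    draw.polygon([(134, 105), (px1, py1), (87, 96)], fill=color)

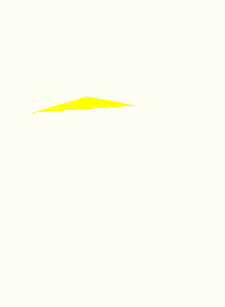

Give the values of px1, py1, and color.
px1 = 33; py1 = 112; color = 'yellow'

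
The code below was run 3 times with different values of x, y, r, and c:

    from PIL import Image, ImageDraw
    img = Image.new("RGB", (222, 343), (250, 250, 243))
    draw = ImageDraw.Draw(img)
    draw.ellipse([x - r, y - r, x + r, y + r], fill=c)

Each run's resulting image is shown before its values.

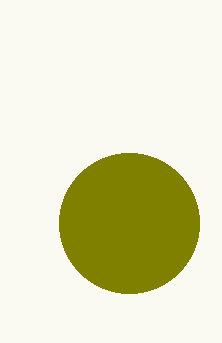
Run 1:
x = 129; y = 223; r = 70; c = 'olive'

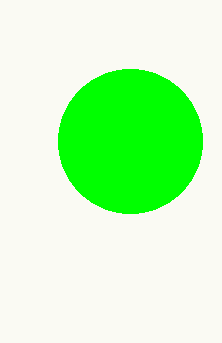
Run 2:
x = 130; y = 141; r = 72; c = 'lime'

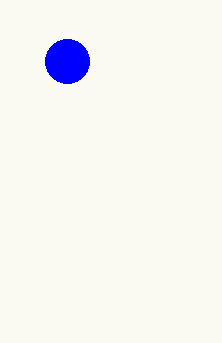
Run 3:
x = 67
y = 61
r = 22
c = 'blue'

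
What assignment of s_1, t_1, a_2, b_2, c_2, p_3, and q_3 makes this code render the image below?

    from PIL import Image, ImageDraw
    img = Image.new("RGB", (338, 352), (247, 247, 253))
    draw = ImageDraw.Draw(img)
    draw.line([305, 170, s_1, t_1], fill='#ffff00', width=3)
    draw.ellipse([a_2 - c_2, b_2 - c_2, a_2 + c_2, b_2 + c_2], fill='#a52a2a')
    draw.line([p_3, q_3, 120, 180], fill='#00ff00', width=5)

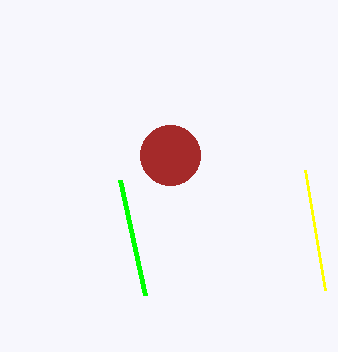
s_1 = 325; t_1 = 290; a_2 = 170; b_2 = 155; c_2 = 30; p_3 = 145; q_3 = 295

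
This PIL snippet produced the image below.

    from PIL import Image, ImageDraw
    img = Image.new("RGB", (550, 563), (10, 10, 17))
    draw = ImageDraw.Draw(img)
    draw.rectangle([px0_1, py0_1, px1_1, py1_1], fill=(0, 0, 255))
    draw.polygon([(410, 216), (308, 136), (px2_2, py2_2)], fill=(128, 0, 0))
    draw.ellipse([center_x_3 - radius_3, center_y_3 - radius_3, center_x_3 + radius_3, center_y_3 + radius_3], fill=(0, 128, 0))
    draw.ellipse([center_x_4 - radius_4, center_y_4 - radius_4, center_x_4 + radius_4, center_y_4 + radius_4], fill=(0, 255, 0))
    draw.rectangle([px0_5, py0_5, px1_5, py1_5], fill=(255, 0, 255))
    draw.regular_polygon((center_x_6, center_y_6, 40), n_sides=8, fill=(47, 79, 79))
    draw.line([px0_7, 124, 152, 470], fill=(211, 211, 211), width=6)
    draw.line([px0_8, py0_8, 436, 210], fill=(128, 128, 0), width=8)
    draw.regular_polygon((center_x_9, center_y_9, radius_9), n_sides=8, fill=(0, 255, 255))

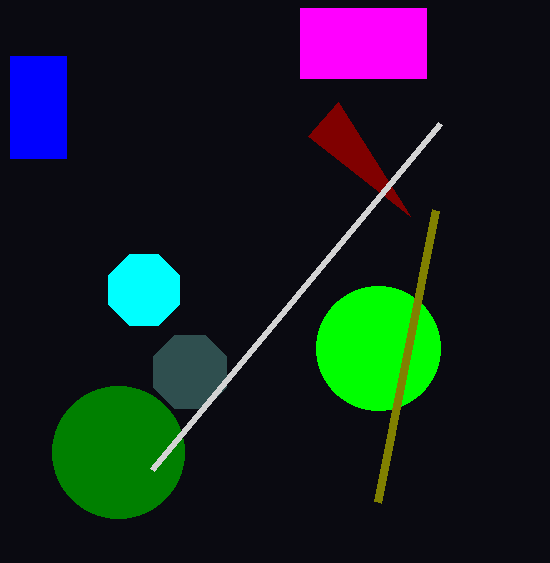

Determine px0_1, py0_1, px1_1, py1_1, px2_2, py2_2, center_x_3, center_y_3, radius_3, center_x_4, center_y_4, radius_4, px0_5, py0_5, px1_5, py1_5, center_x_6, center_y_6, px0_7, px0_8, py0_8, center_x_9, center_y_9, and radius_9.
px0_1 = 10; py0_1 = 56; px1_1 = 66; py1_1 = 158; px2_2 = 338; py2_2 = 102; center_x_3 = 118; center_y_3 = 452; radius_3 = 66; center_x_4 = 378; center_y_4 = 348; radius_4 = 62; px0_5 = 300; py0_5 = 8; px1_5 = 426; py1_5 = 78; center_x_6 = 190; center_y_6 = 372; px0_7 = 440; px0_8 = 378; py0_8 = 502; center_x_9 = 144; center_y_9 = 290; radius_9 = 38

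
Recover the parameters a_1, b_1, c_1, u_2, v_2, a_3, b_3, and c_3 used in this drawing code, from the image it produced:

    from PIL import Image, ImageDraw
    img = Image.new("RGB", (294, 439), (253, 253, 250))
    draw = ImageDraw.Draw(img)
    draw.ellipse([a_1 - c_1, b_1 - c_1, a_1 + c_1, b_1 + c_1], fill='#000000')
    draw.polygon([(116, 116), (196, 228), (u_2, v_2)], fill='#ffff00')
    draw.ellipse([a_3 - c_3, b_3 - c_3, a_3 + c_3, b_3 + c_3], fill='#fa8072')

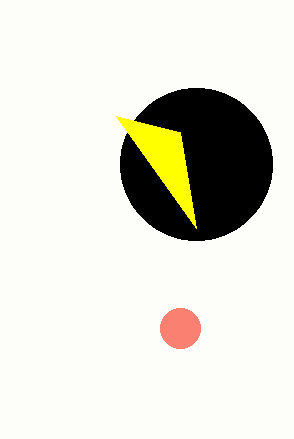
a_1 = 196
b_1 = 164
c_1 = 76
u_2 = 180
v_2 = 132
a_3 = 180
b_3 = 328
c_3 = 20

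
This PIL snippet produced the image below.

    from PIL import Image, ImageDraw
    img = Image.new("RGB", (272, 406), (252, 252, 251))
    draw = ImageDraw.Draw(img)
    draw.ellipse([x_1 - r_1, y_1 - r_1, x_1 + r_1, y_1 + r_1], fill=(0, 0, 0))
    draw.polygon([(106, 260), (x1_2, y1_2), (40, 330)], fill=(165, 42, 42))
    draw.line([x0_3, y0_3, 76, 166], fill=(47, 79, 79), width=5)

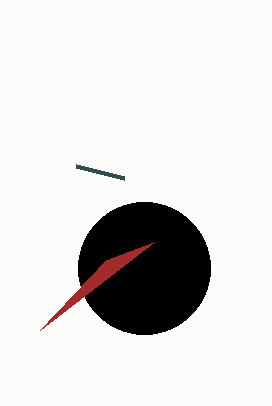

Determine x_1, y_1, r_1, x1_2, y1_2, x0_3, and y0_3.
x_1 = 144
y_1 = 268
r_1 = 66
x1_2 = 154
y1_2 = 242
x0_3 = 124
y0_3 = 178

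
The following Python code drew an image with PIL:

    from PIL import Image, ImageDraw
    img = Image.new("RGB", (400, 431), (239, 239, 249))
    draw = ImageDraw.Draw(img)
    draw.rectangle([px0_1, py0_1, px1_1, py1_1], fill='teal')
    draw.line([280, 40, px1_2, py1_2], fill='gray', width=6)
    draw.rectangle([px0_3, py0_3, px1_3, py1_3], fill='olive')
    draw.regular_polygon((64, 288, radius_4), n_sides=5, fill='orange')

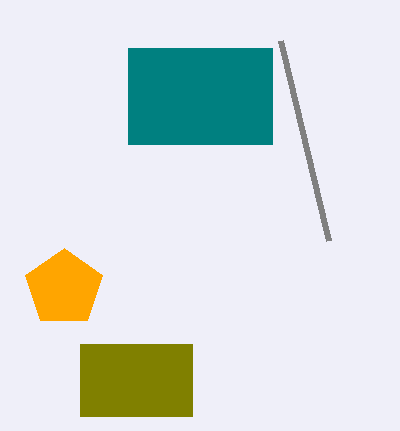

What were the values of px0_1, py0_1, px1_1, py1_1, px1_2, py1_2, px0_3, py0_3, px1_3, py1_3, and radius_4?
px0_1 = 128
py0_1 = 48
px1_1 = 272
py1_1 = 144
px1_2 = 328
py1_2 = 240
px0_3 = 80
py0_3 = 344
px1_3 = 192
py1_3 = 416
radius_4 = 40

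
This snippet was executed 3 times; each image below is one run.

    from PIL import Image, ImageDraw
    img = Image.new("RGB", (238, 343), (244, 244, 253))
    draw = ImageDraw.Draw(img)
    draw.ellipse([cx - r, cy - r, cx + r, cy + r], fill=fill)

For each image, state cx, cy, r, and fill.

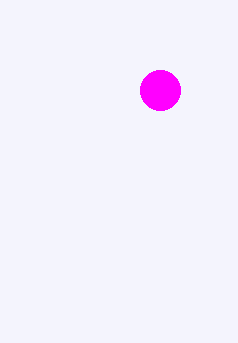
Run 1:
cx = 160; cy = 90; r = 20; fill = 'magenta'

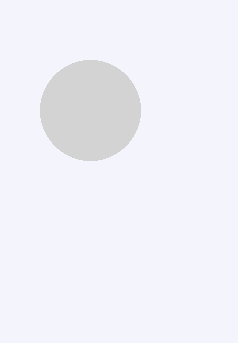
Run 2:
cx = 90
cy = 110
r = 50
fill = 'lightgray'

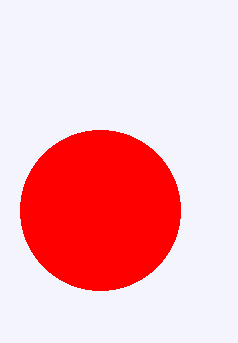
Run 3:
cx = 100, cy = 210, r = 80, fill = 'red'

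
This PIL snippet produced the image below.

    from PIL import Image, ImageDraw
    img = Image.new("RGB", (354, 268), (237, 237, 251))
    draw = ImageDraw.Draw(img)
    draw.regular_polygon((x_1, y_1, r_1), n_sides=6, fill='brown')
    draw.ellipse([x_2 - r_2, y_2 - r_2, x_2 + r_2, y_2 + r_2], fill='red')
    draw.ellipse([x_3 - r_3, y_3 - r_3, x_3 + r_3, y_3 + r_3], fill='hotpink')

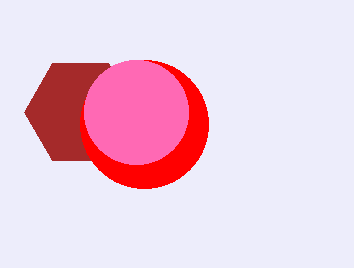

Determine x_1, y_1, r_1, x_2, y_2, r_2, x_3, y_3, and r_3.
x_1 = 80; y_1 = 112; r_1 = 56; x_2 = 144; y_2 = 124; r_2 = 64; x_3 = 136; y_3 = 112; r_3 = 52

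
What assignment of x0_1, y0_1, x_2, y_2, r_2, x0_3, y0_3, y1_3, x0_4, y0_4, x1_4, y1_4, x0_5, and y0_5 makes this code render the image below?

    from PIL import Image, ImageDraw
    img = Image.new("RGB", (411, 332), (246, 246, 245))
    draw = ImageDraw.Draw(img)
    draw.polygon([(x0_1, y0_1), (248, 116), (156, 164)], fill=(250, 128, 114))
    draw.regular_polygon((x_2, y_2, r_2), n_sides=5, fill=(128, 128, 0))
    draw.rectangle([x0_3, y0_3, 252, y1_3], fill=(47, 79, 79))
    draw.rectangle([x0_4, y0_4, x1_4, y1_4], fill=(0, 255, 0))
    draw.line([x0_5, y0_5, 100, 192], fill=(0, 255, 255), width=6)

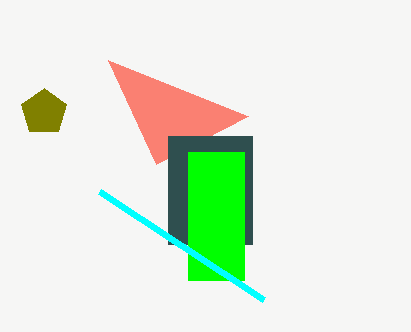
x0_1 = 108; y0_1 = 60; x_2 = 44; y_2 = 112; r_2 = 24; x0_3 = 168; y0_3 = 136; y1_3 = 244; x0_4 = 188; y0_4 = 152; x1_4 = 244; y1_4 = 280; x0_5 = 264; y0_5 = 300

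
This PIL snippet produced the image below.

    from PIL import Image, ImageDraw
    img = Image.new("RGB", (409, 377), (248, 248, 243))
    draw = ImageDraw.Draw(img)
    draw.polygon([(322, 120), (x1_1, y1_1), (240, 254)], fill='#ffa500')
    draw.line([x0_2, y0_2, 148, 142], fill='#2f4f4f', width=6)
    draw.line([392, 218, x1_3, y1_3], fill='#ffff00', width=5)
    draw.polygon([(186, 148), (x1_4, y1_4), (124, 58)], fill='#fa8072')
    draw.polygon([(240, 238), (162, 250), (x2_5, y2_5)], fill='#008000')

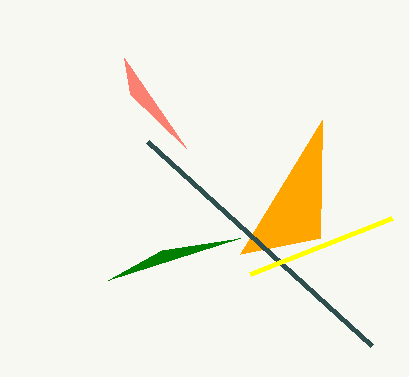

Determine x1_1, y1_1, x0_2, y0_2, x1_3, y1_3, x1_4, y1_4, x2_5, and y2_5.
x1_1 = 320; y1_1 = 238; x0_2 = 372; y0_2 = 346; x1_3 = 250; y1_3 = 274; x1_4 = 130; y1_4 = 94; x2_5 = 108; y2_5 = 280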